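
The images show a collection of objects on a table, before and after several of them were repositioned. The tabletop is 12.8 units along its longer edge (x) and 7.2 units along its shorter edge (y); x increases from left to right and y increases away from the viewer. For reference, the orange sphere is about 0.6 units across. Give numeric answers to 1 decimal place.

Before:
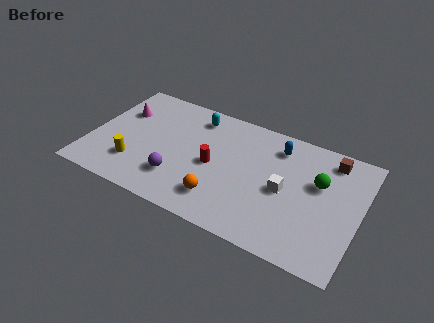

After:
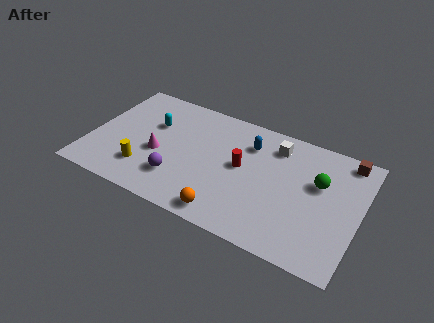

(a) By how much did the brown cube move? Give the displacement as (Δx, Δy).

(0.7, 0.3)

From the two frames, the brown cube sits at roughly (11.2, 6.1) before and (11.9, 6.4) after.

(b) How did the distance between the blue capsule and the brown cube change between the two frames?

+2.1

They were about 2.5 units apart before and 4.6 after — 2.1 units further apart.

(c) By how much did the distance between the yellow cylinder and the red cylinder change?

+1.0

Before: roughly 3.9 units apart; after: 4.9. That's 1.0 units further apart.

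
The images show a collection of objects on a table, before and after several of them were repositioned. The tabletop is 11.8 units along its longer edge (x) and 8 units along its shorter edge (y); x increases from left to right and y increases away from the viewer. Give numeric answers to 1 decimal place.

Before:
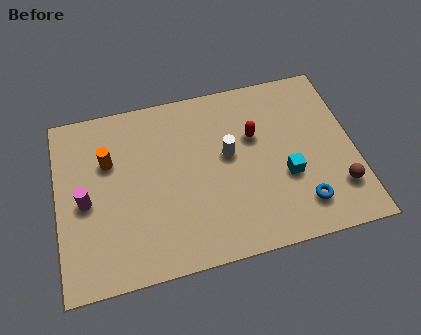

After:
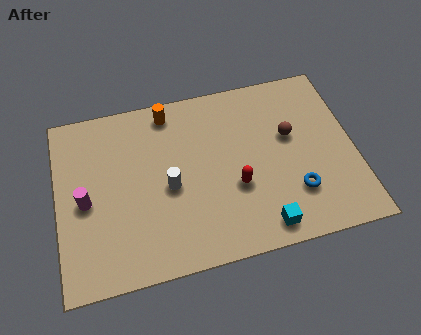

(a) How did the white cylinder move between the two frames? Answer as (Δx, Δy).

(-2.4, -0.9)

The white cylinder started near (6.8, 4.5) and ended near (4.4, 3.6).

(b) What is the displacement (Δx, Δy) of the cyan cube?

(-1.1, -2.0)

The cyan cube started near (9.0, 3.0) and ended near (7.9, 1.0).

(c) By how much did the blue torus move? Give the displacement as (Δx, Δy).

(-0.2, 0.6)

The blue torus started near (9.5, 1.6) and ended near (9.3, 2.2).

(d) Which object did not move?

the magenta cylinder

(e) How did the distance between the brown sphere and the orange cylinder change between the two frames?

-4.3

The distance was about 9.5 in the first image and 5.2 in the second, so they moved 4.3 units closer together.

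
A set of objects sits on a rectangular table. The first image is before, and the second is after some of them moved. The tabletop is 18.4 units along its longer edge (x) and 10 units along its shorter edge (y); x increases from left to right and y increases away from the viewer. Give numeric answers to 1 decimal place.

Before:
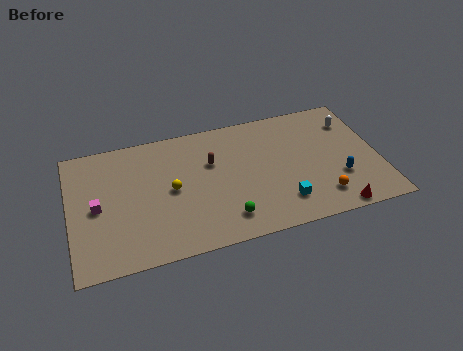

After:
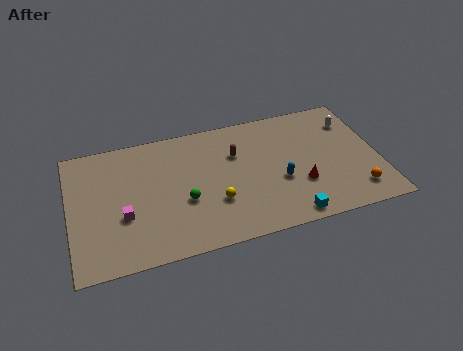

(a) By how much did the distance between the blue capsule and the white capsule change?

+1.4

They were about 4.6 units apart before and 6.0 after — 1.4 units further apart.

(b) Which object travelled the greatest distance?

the blue capsule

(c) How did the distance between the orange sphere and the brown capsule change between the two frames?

+0.7

They were about 7.7 units apart before and 8.4 after — 0.7 units further apart.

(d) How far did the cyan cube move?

1.2

From (12.4, 2.2) to (12.7, 1.0), the cyan cube covered √(0.3² + 1.2²) ≈ 1.2 units.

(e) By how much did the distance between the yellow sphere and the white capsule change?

-1.8

They were about 11.4 units apart before and 9.6 after — 1.8 units closer together.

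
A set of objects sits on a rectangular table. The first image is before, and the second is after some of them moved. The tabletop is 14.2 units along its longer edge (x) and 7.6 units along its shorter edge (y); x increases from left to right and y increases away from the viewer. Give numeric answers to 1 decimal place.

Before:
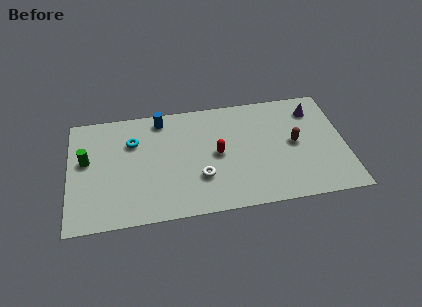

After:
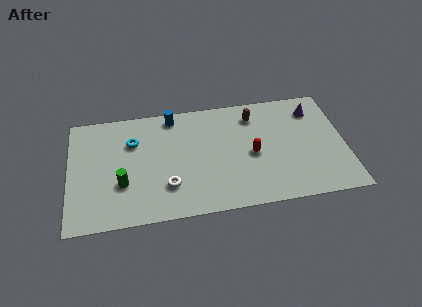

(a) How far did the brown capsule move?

3.0

The brown capsule moved from about (11.6, 3.9) to (9.6, 6.1), a distance of √(2.0² + 2.2²) ≈ 3.0.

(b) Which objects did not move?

the purple cone and the cyan torus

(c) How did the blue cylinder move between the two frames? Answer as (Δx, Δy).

(0.6, 0.1)

The blue cylinder was at about (4.8, 6.6) and moved to about (5.4, 6.7).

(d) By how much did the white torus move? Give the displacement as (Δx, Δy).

(-1.7, -0.3)

The white torus started near (6.7, 2.4) and ended near (5.0, 2.1).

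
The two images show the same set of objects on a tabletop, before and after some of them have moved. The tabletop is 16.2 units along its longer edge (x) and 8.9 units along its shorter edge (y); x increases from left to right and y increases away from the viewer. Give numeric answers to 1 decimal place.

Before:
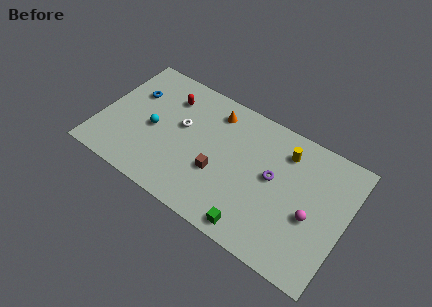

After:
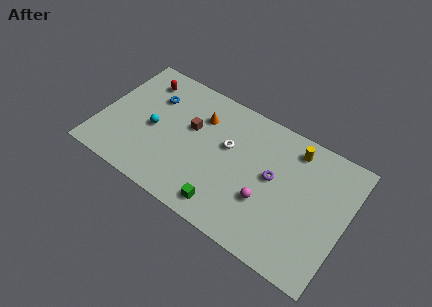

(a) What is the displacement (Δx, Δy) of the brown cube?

(-2.2, 2.1)

From the two frames, the brown cube sits at roughly (8.0, 3.3) before and (5.8, 5.4) after.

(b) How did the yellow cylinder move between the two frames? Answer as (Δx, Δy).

(0.5, 0.5)

The yellow cylinder was at about (11.9, 7.0) and moved to about (12.4, 7.5).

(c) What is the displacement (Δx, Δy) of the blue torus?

(1.3, 0.3)

The blue torus started near (1.8, 6.0) and ended near (3.1, 6.3).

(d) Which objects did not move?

the cyan sphere and the purple torus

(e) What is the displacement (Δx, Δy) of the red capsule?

(-1.9, 0.4)

From the two frames, the red capsule sits at roughly (4.1, 6.8) before and (2.2, 7.2) after.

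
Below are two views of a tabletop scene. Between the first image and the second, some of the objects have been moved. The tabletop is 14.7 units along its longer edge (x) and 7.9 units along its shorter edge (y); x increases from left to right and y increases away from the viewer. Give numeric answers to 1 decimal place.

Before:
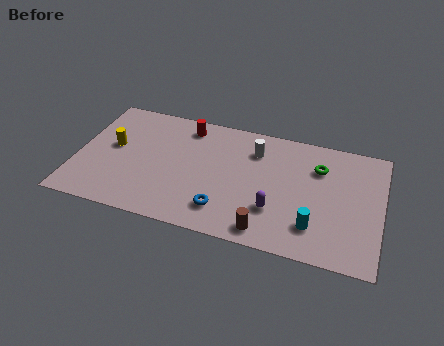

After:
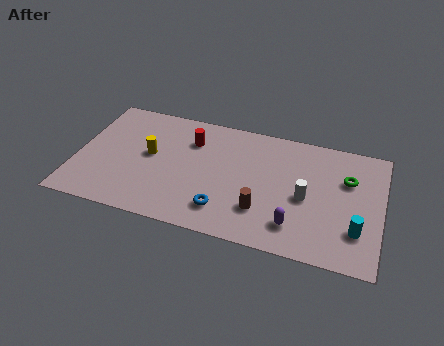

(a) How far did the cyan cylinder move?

2.0

The cyan cylinder moved from about (11.6, 1.9) to (13.6, 2.2), a distance of √(2.0² + 0.3²) ≈ 2.0.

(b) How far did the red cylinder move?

0.9

The red cylinder moved from about (5.1, 6.7) to (5.4, 5.8), a distance of √(0.3² + 0.9²) ≈ 0.9.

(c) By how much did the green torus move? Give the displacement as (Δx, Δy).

(1.4, -0.4)

The green torus started near (11.6, 5.7) and ended near (13.0, 5.3).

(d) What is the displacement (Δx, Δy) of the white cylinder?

(2.6, -2.4)

The white cylinder was at about (8.5, 6.0) and moved to about (11.1, 3.6).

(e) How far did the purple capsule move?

1.2

From (9.7, 2.4) to (10.7, 1.7), the purple capsule covered √(1.0² + 0.7²) ≈ 1.2 units.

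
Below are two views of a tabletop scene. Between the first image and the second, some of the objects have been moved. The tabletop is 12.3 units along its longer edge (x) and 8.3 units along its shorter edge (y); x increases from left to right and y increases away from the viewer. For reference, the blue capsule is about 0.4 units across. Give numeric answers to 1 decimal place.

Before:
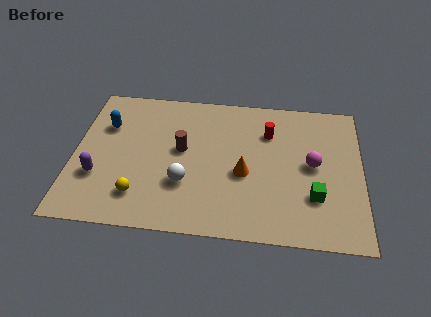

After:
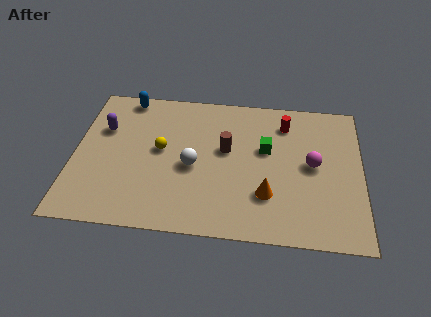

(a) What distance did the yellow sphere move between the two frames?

2.8

From (2.9, 1.8) to (3.7, 4.5), the yellow sphere covered √(0.8² + 2.7²) ≈ 2.8 units.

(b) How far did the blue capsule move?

2.0

From (1.3, 5.7) to (2.1, 7.5), the blue capsule covered √(0.8² + 1.8²) ≈ 2.0 units.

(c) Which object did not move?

the magenta sphere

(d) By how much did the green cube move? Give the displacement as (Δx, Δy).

(-2.1, 2.5)

From the two frames, the green cube sits at roughly (10.3, 2.5) before and (8.2, 5.0) after.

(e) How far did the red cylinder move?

0.9

The red cylinder moved from about (8.3, 6.0) to (9.0, 6.6), a distance of √(0.7² + 0.6²) ≈ 0.9.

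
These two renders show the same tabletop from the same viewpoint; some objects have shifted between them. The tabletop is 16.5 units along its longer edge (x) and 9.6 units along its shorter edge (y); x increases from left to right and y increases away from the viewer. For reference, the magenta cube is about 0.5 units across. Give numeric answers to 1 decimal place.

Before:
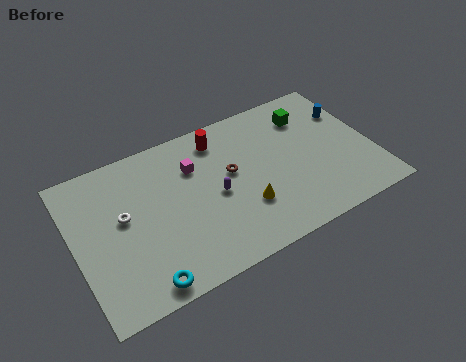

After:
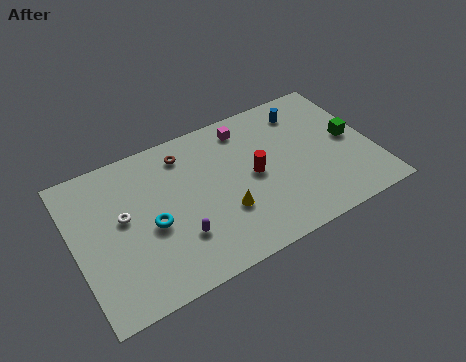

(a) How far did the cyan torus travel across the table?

3.3

The cyan torus was near (3.2, 1.0) before and (4.1, 4.2) after, so it travelled √(0.9² + 3.2²) ≈ 3.3 units.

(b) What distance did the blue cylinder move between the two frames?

2.6

The blue cylinder was near (15.6, 6.7) before and (13.2, 7.8) after, so it travelled √(2.4² + 1.1²) ≈ 2.6 units.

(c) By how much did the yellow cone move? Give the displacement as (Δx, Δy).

(-1.1, 0.2)

The yellow cone started near (9.1, 3.0) and ended near (8.0, 3.2).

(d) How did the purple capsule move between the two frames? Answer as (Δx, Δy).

(-2.3, -1.7)

The purple capsule started near (7.7, 4.5) and ended near (5.4, 2.8).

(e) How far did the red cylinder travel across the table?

3.5

The red cylinder moved from about (8.4, 8.0) to (9.9, 4.8), a distance of √(1.5² + 3.2²) ≈ 3.5.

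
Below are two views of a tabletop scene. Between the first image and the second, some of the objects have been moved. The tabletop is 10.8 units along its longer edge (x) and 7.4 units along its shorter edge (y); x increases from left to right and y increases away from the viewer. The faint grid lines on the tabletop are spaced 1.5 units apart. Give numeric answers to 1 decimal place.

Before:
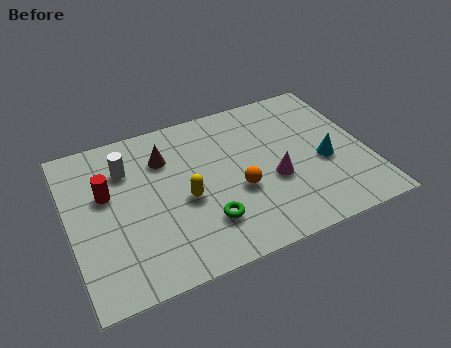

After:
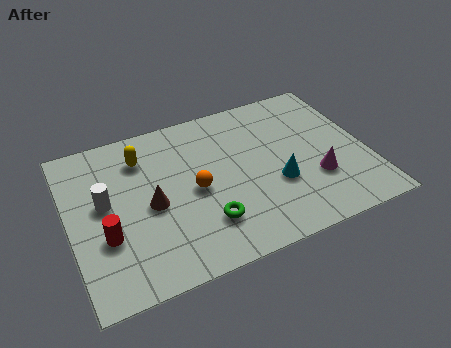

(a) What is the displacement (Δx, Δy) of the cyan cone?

(-1.8, -0.4)

The cyan cone started near (9.2, 3.1) and ended near (7.4, 2.7).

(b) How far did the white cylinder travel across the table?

1.6

The white cylinder was near (2.2, 5.4) before and (1.3, 4.1) after, so it travelled √(0.9² + 1.3²) ≈ 1.6 units.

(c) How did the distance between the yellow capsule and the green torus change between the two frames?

+2.8

They were about 1.4 units apart before and 4.2 after — 2.8 units further apart.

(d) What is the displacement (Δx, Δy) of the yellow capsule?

(-1.3, 2.5)

From the two frames, the yellow capsule sits at roughly (4.1, 3.2) before and (2.8, 5.7) after.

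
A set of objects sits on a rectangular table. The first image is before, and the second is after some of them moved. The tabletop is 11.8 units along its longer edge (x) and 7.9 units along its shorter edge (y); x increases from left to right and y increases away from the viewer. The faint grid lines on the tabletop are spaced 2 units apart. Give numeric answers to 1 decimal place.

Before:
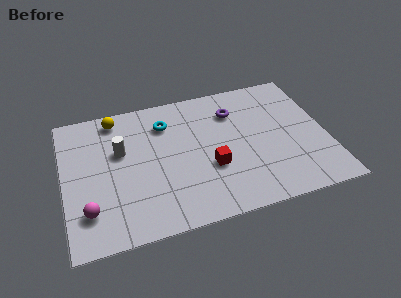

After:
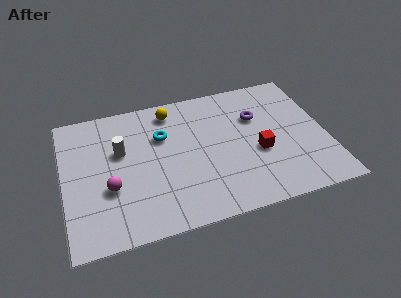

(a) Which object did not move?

the white cylinder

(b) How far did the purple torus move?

1.2

The purple torus moved from about (7.8, 5.9) to (8.8, 5.3), a distance of √(1.0² + 0.6²) ≈ 1.2.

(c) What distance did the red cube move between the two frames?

2.2

The red cube was near (6.5, 2.9) before and (8.7, 3.2) after, so it travelled √(2.2² + 0.3²) ≈ 2.2 units.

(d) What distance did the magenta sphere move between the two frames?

1.4

From (1.0, 1.9) to (2.0, 2.9), the magenta sphere covered √(1.0² + 1.0²) ≈ 1.4 units.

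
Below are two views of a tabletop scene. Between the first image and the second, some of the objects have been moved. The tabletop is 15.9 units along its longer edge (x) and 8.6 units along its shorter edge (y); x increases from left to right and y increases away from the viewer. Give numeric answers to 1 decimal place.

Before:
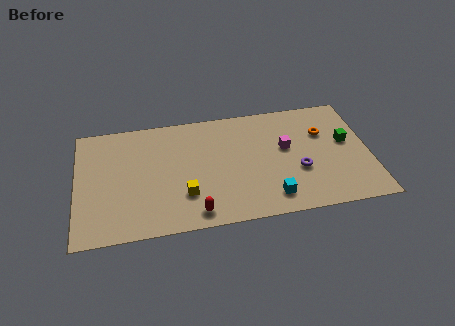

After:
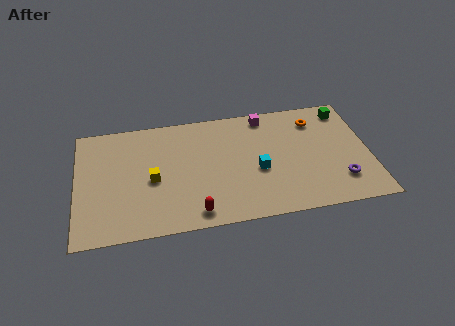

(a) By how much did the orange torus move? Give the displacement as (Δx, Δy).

(-0.4, 1.0)

The orange torus started near (13.5, 5.8) and ended near (13.1, 6.8).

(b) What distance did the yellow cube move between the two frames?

2.2

The yellow cube moved from about (5.8, 2.5) to (4.1, 3.9), a distance of √(1.7² + 1.4²) ≈ 2.2.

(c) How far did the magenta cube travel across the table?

2.8

From (11.4, 5.0) to (10.4, 7.6), the magenta cube covered √(1.0² + 2.6²) ≈ 2.8 units.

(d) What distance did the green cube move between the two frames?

2.4

From (14.7, 4.9) to (14.8, 7.3), the green cube covered √(0.1² + 2.4²) ≈ 2.4 units.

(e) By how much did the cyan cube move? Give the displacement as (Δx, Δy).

(-0.6, 2.1)

From the two frames, the cyan cube sits at roughly (10.4, 1.5) before and (9.8, 3.6) after.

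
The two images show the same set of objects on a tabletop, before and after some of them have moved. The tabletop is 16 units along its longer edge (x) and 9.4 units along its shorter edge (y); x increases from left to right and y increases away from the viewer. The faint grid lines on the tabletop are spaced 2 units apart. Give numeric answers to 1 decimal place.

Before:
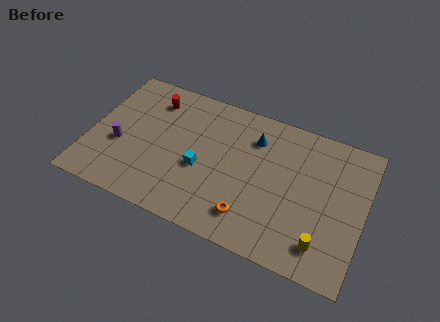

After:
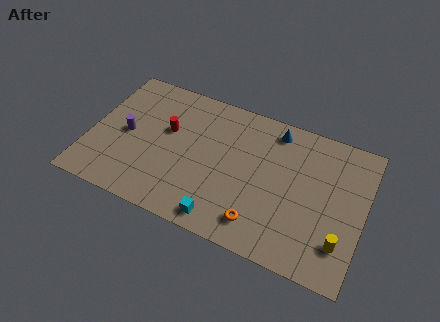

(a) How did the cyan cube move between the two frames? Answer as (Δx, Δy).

(1.6, -2.8)

The cyan cube was at about (6.6, 3.9) and moved to about (8.2, 1.1).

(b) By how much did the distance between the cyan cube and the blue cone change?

+3.1

Before: roughly 4.3 units apart; after: 7.4. That's 3.1 units further apart.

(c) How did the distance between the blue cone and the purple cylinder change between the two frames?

+0.8

The distance was about 8.3 in the first image and 9.1 in the second, so they moved 0.8 units further apart.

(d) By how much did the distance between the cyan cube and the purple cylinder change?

+2.2

The distance was about 4.8 in the first image and 7.0 in the second, so they moved 2.2 units further apart.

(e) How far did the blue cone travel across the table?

1.5

The blue cone moved from about (9.4, 7.1) to (10.5, 8.1), a distance of √(1.1² + 1.0²) ≈ 1.5.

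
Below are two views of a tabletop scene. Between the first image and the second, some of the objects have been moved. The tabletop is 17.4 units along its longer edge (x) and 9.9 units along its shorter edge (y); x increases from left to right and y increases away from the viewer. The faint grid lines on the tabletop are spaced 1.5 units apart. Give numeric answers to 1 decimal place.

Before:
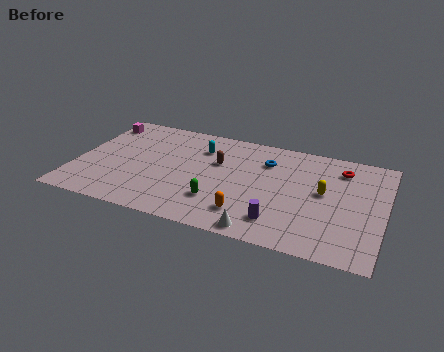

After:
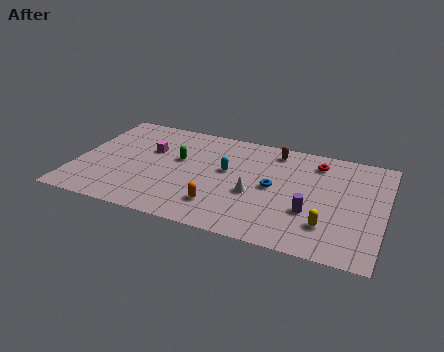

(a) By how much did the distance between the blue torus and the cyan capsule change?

-1.0

Before: roughly 3.8 units apart; after: 2.8. That's 1.0 units closer together.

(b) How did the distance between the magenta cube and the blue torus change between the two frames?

-2.5

The distance was about 9.8 in the first image and 7.3 in the second, so they moved 2.5 units closer together.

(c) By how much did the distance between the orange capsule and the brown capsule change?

+2.0

The distance was about 4.7 in the first image and 6.7 in the second, so they moved 2.0 units further apart.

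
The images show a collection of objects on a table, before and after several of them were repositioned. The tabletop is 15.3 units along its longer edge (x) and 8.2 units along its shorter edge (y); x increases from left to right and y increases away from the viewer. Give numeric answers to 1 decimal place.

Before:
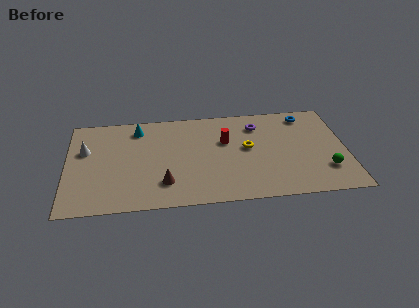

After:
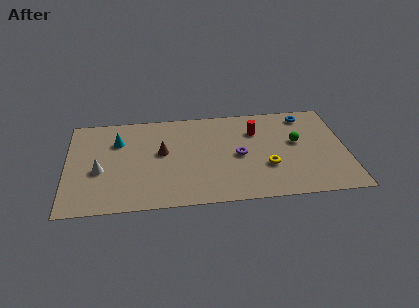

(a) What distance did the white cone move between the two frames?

2.0

The white cone was near (1.0, 5.2) before and (1.8, 3.4) after, so it travelled √(0.8² + 1.8²) ≈ 2.0 units.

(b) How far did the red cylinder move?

1.8

The red cylinder was near (8.7, 5.2) before and (10.4, 5.9) after, so it travelled √(1.7² + 0.7²) ≈ 1.8 units.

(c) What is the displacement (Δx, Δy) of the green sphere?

(-1.5, 2.5)

The green sphere started near (14.1, 2.2) and ended near (12.6, 4.7).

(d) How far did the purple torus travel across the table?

2.7

The purple torus moved from about (10.5, 6.4) to (9.4, 3.9), a distance of √(1.1² + 2.5²) ≈ 2.7.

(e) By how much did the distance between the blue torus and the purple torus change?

+2.1

Before: roughly 2.8 units apart; after: 4.9. That's 2.1 units further apart.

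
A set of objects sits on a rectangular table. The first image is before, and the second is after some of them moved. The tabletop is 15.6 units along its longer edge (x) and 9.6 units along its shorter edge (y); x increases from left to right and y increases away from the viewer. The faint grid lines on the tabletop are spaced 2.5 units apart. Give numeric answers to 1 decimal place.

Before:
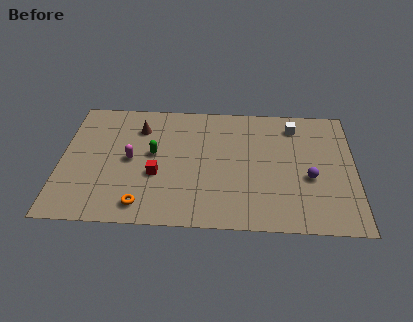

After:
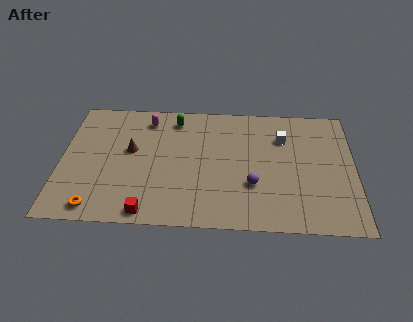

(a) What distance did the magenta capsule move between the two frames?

3.3

The magenta capsule moved from about (3.7, 4.8) to (4.5, 8.0), a distance of √(0.8² + 3.2²) ≈ 3.3.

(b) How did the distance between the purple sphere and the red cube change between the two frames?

-2.1

The distance was about 8.1 in the first image and 6.0 in the second, so they moved 2.1 units closer together.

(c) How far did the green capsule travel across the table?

3.0

From (4.9, 5.3) to (6.0, 8.1), the green capsule covered √(1.1² + 2.8²) ≈ 3.0 units.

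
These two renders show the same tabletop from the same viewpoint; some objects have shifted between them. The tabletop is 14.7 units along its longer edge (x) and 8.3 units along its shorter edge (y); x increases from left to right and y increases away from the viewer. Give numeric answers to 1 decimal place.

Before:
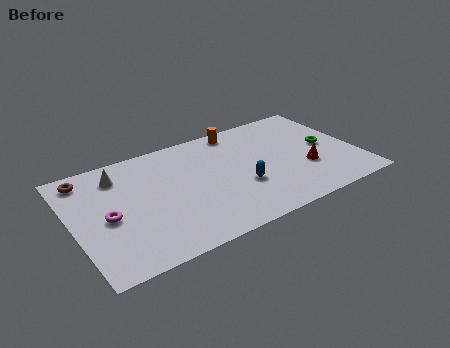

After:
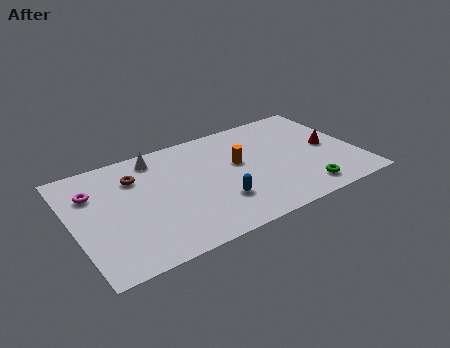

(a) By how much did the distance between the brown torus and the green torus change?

-3.1

They were about 12.5 units apart before and 9.4 after — 3.1 units closer together.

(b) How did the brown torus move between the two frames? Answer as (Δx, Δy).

(2.4, -1.0)

The brown torus started near (1.0, 7.1) and ended near (3.4, 6.1).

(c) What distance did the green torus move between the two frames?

3.4

The green torus moved from about (13.2, 4.2) to (11.5, 1.3), a distance of √(1.7² + 2.9²) ≈ 3.4.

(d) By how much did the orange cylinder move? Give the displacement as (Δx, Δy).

(-0.4, -2.6)

The orange cylinder was at about (9.0, 7.4) and moved to about (8.6, 4.8).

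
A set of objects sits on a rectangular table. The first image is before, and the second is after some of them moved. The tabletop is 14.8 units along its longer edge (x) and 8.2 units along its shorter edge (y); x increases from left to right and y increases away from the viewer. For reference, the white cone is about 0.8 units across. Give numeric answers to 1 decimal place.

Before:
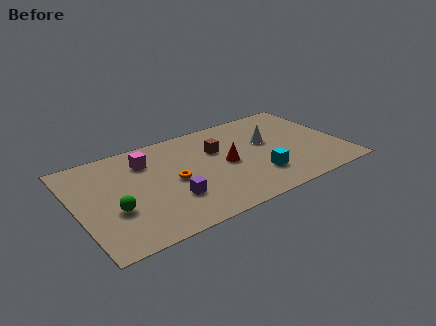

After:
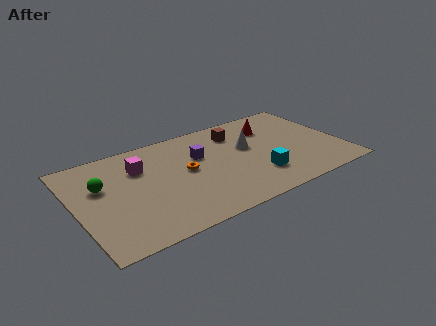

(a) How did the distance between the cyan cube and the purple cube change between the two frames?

-0.6

They were about 4.8 units apart before and 4.2 after — 0.6 units closer together.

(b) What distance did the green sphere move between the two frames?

2.2

The green sphere moved from about (1.9, 3.0) to (1.5, 5.2), a distance of √(0.4² + 2.2²) ≈ 2.2.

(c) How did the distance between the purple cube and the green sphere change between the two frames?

+2.4

They were about 3.1 units apart before and 5.5 after — 2.4 units further apart.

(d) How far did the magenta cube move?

0.6

From (4.1, 6.2) to (3.7, 5.8), the magenta cube covered √(0.4² + 0.4²) ≈ 0.6 units.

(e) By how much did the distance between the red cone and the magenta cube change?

+2.8

Before: roughly 4.7 units apart; after: 7.5. That's 2.8 units further apart.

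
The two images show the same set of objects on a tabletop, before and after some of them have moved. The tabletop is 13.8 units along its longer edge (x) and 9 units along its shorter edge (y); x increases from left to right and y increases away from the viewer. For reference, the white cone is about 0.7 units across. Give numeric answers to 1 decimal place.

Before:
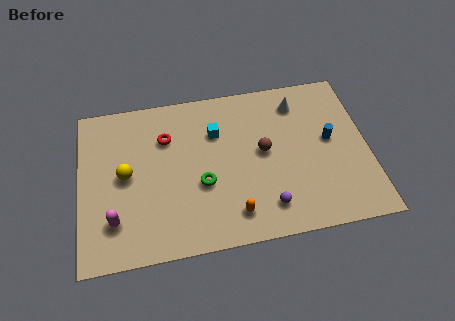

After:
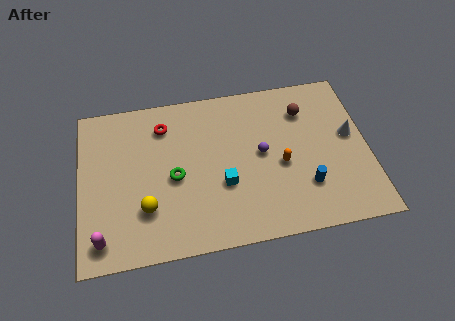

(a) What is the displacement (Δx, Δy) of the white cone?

(2.4, -2.3)

The white cone started near (10.6, 7.3) and ended near (13.0, 5.0).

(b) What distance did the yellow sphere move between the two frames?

2.2

From (2.2, 4.6) to (3.1, 2.6), the yellow sphere covered √(0.9² + 2.0²) ≈ 2.2 units.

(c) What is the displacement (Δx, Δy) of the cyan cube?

(0.2, -3.0)

The cyan cube was at about (6.6, 6.3) and moved to about (6.8, 3.3).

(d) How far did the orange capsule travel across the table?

3.3

The orange capsule was near (7.2, 1.6) before and (9.6, 3.9) after, so it travelled √(2.4² + 2.3²) ≈ 3.3 units.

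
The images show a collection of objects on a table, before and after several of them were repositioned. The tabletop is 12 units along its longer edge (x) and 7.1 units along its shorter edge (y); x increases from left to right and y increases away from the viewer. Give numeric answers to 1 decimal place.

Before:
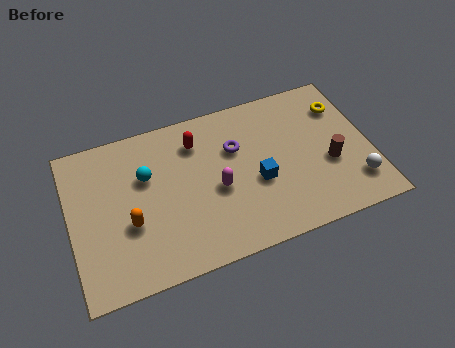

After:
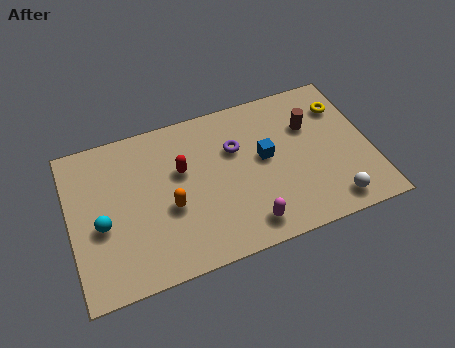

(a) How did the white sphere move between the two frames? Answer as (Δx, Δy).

(-1.0, -0.6)

The white sphere was at about (11.2, 1.6) and moved to about (10.2, 1.0).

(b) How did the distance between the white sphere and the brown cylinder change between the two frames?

+2.3

They were about 1.5 units apart before and 3.8 after — 2.3 units further apart.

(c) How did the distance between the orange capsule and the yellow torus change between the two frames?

-1.6

They were about 9.2 units apart before and 7.6 after — 1.6 units closer together.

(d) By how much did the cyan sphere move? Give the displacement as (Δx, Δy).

(-1.9, -1.6)

The cyan sphere was at about (3.1, 4.6) and moved to about (1.2, 3.0).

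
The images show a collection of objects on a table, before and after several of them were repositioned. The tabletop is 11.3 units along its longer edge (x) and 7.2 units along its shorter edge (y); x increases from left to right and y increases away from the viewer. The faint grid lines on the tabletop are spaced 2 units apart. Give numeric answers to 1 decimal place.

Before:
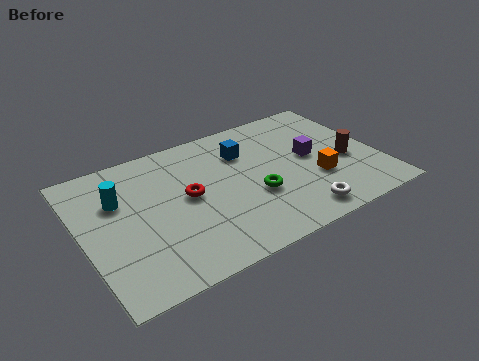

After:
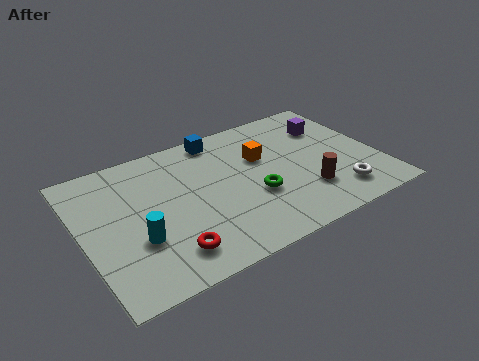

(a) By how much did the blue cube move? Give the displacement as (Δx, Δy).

(-0.8, 1.2)

The blue cube was at about (6.4, 5.2) and moved to about (5.6, 6.4).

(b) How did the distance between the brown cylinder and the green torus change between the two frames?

-1.7

They were about 3.7 units apart before and 2.0 after — 1.7 units closer together.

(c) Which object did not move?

the green torus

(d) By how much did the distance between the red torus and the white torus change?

+1.8

Before: roughly 4.7 units apart; after: 6.5. That's 1.8 units further apart.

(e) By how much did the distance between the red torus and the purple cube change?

+3.1

The distance was about 4.8 in the first image and 7.9 in the second, so they moved 3.1 units further apart.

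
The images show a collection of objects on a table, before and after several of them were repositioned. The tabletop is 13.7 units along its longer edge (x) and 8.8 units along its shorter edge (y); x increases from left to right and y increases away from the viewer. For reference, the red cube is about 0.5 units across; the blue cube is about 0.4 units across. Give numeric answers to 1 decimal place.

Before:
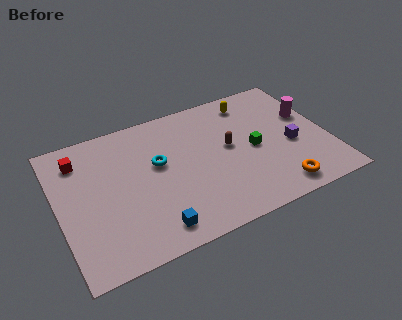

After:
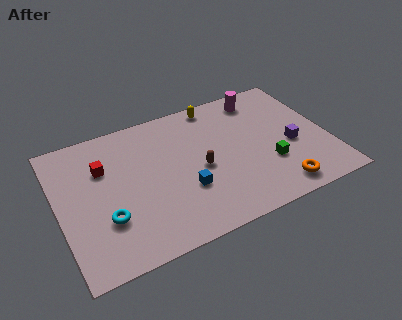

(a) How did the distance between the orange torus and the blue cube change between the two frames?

-1.5

Before: roughly 6.3 units apart; after: 4.8. That's 1.5 units closer together.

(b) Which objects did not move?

the orange torus and the purple cube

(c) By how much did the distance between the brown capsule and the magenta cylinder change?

+0.8

Before: roughly 4.2 units apart; after: 5.0. That's 0.8 units further apart.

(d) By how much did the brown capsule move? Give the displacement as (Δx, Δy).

(-1.6, -0.8)

The brown capsule was at about (8.7, 4.8) and moved to about (7.1, 4.0).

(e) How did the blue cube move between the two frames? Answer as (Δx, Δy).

(1.8, 1.7)

The blue cube started near (4.4, 1.3) and ended near (6.2, 3.0).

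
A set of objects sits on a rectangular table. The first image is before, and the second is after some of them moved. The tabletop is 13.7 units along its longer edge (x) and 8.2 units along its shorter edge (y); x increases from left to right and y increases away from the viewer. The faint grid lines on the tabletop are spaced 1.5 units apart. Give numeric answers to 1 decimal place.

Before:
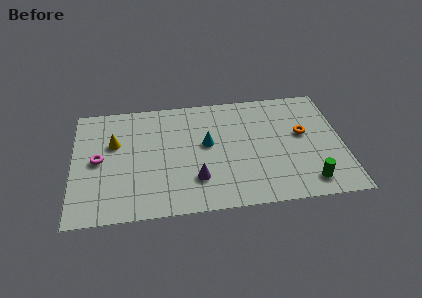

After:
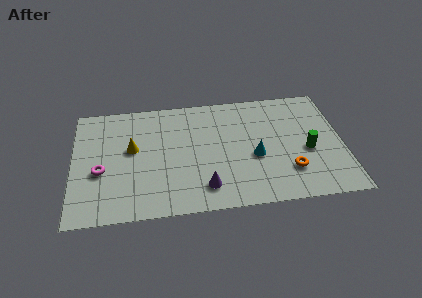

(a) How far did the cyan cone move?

2.7

From (6.8, 4.6) to (9.2, 3.4), the cyan cone covered √(2.4² + 1.2²) ≈ 2.7 units.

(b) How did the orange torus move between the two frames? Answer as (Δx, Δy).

(-0.8, -2.5)

The orange torus was at about (11.7, 4.7) and moved to about (10.9, 2.2).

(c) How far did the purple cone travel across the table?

0.7

From (6.2, 2.2) to (6.6, 1.6), the purple cone covered √(0.4² + 0.6²) ≈ 0.7 units.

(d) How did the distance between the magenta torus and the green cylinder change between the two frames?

-0.4

Before: roughly 10.9 units apart; after: 10.5. That's 0.4 units closer together.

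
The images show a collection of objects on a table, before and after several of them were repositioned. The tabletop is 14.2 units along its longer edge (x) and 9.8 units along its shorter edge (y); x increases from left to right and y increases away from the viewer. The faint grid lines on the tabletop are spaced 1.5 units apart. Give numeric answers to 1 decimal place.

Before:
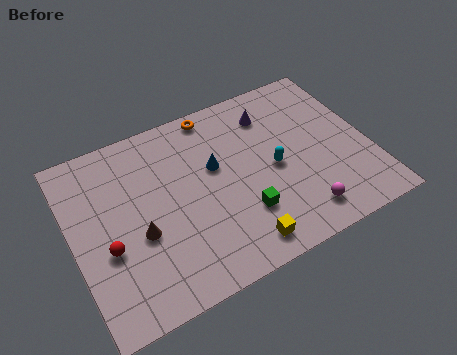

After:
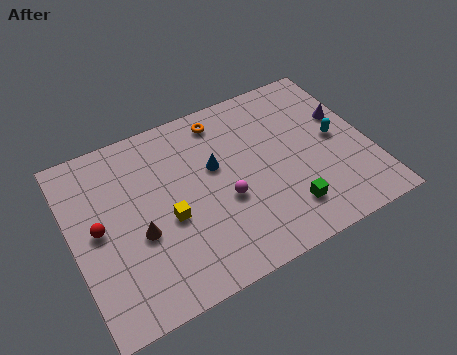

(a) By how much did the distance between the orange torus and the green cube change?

+0.6

They were about 6.1 units apart before and 6.7 after — 0.6 units further apart.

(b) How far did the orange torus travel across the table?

0.6

From (7.3, 8.9) to (7.6, 8.4), the orange torus covered √(0.3² + 0.5²) ≈ 0.6 units.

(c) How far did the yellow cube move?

4.1

The yellow cube moved from about (7.4, 1.3) to (4.4, 4.1), a distance of √(3.0² + 2.8²) ≈ 4.1.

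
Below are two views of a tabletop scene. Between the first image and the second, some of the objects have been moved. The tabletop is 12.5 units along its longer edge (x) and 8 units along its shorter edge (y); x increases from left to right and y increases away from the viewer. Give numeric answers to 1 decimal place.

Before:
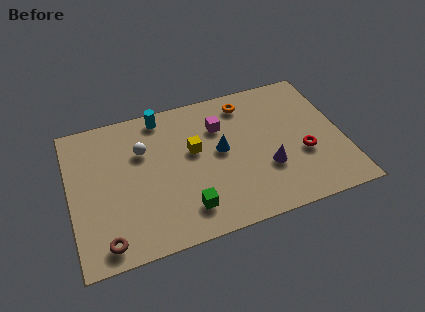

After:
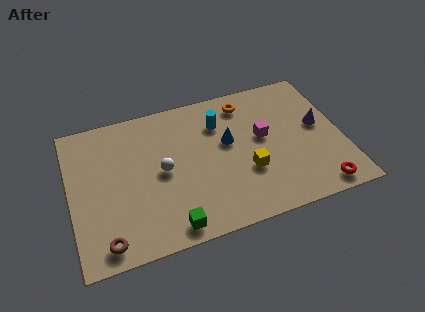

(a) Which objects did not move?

the orange torus and the brown torus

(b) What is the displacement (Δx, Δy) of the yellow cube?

(2.3, -1.9)

The yellow cube was at about (5.7, 4.7) and moved to about (8.0, 2.8).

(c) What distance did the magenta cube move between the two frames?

2.2

The magenta cube was near (7.0, 5.7) before and (8.9, 4.5) after, so it travelled √(1.9² + 1.2²) ≈ 2.2 units.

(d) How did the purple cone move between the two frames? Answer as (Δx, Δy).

(2.6, 1.7)

The purple cone started near (8.9, 2.7) and ended near (11.5, 4.4).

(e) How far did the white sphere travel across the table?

1.6

The white sphere moved from about (3.4, 5.4) to (4.2, 4.0), a distance of √(0.8² + 1.4²) ≈ 1.6.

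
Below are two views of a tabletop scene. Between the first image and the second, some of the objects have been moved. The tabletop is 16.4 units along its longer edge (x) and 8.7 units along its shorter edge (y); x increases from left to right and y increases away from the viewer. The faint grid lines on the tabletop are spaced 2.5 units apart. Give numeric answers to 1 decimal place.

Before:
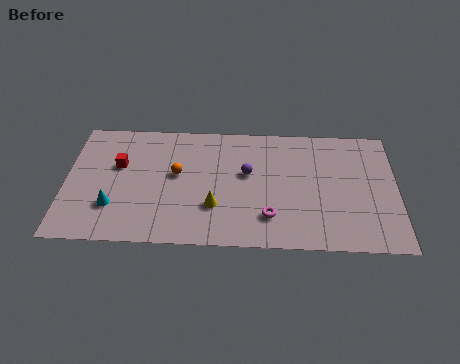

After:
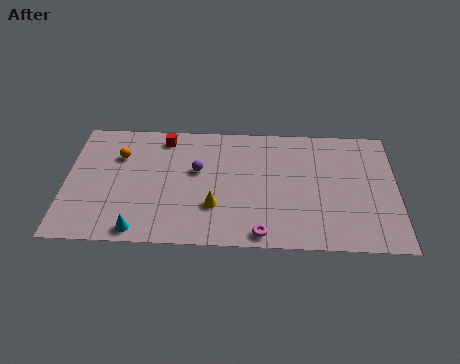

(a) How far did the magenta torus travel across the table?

1.3

The magenta torus moved from about (10.1, 2.1) to (9.7, 0.9), a distance of √(0.4² + 1.2²) ≈ 1.3.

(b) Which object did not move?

the yellow cone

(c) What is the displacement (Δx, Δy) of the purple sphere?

(-2.5, 0.1)

The purple sphere was at about (9.0, 5.1) and moved to about (6.5, 5.2).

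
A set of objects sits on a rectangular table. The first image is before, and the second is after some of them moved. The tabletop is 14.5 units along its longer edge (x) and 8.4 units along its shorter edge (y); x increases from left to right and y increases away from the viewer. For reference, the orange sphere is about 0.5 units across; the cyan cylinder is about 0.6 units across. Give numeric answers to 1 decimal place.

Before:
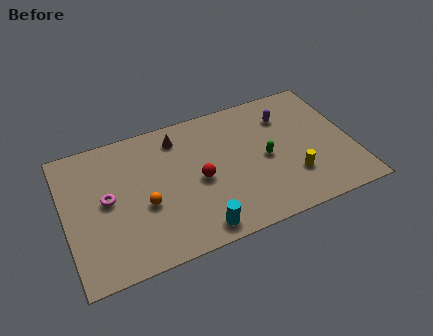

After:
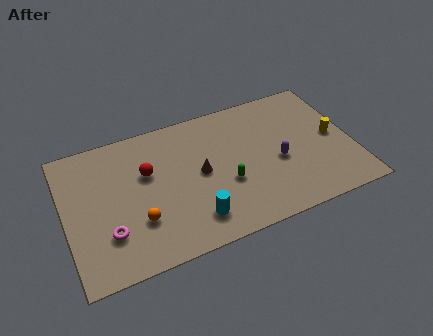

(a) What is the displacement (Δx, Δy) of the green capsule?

(-2.1, -0.8)

The green capsule started near (10.1, 4.0) and ended near (8.0, 3.2).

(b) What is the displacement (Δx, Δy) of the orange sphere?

(-0.4, -0.8)

The orange sphere was at about (3.9, 3.4) and moved to about (3.5, 2.6).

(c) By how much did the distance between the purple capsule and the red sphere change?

+1.4

The distance was about 5.3 in the first image and 6.7 in the second, so they moved 1.4 units further apart.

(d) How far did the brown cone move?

2.8

The brown cone was near (5.9, 6.9) before and (6.8, 4.3) after, so it travelled √(0.9² + 2.6²) ≈ 2.8 units.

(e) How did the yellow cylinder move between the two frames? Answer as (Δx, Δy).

(2.3, 1.8)

The yellow cylinder was at about (11.3, 2.4) and moved to about (13.6, 4.2).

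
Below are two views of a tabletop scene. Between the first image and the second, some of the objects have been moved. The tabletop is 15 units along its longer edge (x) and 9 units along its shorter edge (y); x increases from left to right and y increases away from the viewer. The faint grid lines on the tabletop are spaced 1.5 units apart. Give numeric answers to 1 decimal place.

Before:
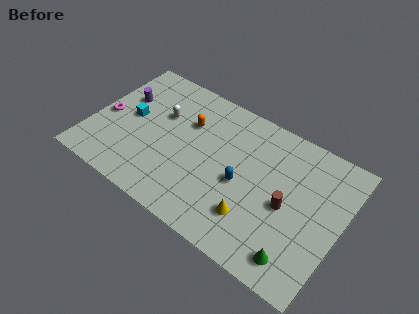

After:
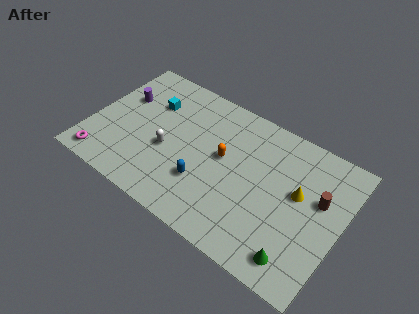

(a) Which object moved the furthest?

the yellow cone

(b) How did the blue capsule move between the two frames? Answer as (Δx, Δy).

(-2.1, -1.2)

The blue capsule was at about (9.2, 4.0) and moved to about (7.1, 2.8).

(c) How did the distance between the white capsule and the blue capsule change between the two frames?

-3.0

Before: roughly 5.6 units apart; after: 2.6. That's 3.0 units closer together.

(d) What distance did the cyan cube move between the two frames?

1.9

The cyan cube was near (2.2, 4.7) before and (3.2, 6.3) after, so it travelled √(1.0² + 1.6²) ≈ 1.9 units.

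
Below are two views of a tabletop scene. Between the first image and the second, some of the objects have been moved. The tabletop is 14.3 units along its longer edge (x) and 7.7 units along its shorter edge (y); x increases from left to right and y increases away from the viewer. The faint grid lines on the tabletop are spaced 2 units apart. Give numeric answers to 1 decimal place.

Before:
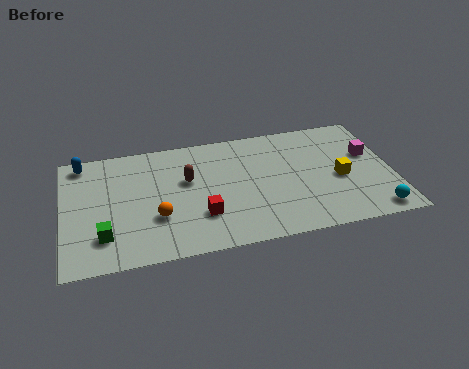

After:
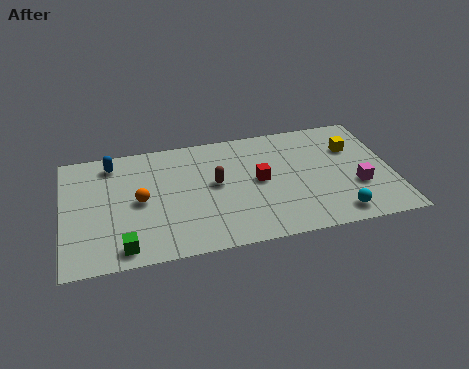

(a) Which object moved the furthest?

the red cube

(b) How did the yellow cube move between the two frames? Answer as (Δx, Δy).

(0.7, 1.9)

The yellow cube was at about (12.0, 3.4) and moved to about (12.7, 5.3).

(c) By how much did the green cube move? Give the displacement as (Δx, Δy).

(0.8, -0.9)

The green cube was at about (1.7, 1.9) and moved to about (2.5, 1.0).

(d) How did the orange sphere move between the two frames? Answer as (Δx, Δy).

(-0.7, 1.2)

From the two frames, the orange sphere sits at roughly (4.0, 2.6) before and (3.3, 3.8) after.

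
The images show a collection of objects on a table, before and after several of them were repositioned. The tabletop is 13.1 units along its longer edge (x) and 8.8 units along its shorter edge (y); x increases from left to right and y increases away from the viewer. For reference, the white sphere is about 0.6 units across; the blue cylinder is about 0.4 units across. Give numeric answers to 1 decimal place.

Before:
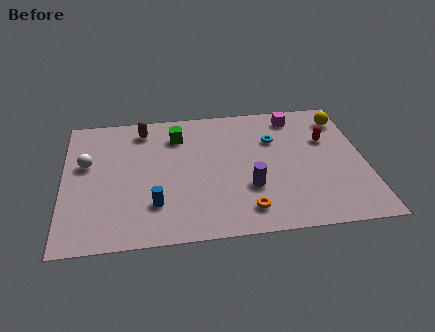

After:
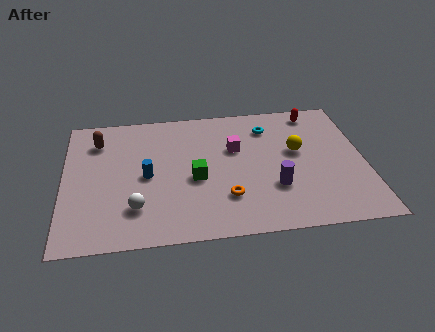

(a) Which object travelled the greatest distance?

the white sphere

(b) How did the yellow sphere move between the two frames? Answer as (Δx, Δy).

(-2.1, -2.0)

The yellow sphere was at about (12.3, 7.1) and moved to about (10.2, 5.1).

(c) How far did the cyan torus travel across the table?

0.9

The cyan torus was near (9.2, 6.0) before and (9.0, 6.9) after, so it travelled √(0.2² + 0.9²) ≈ 0.9 units.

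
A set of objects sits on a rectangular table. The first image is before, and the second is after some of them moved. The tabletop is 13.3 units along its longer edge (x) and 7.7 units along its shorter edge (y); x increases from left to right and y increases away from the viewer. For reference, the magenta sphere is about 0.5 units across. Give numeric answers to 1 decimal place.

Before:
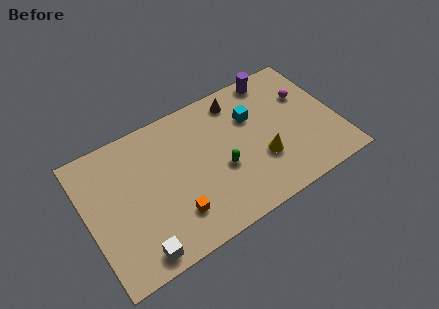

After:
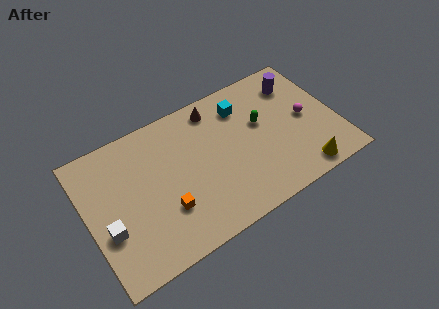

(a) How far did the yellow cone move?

2.5

The yellow cone moved from about (9.1, 2.6) to (11.0, 0.9), a distance of √(1.9² + 1.7²) ≈ 2.5.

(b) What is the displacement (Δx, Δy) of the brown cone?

(-1.2, 0.1)

From the two frames, the brown cone sits at roughly (8.4, 6.5) before and (7.2, 6.6) after.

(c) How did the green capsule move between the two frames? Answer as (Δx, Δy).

(2.4, 1.5)

The green capsule started near (7.0, 3.1) and ended near (9.4, 4.6).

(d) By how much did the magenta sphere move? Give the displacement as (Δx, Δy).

(-0.2, -1.3)

From the two frames, the magenta sphere sits at roughly (11.9, 5.1) before and (11.7, 3.8) after.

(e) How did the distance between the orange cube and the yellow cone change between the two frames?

+2.4

Before: roughly 4.9 units apart; after: 7.3. That's 2.4 units further apart.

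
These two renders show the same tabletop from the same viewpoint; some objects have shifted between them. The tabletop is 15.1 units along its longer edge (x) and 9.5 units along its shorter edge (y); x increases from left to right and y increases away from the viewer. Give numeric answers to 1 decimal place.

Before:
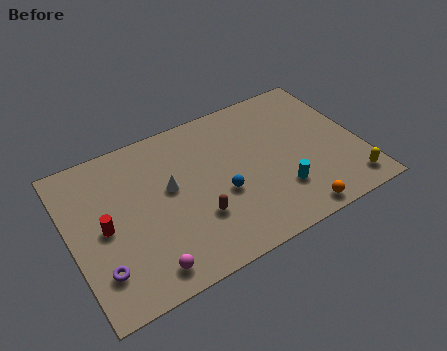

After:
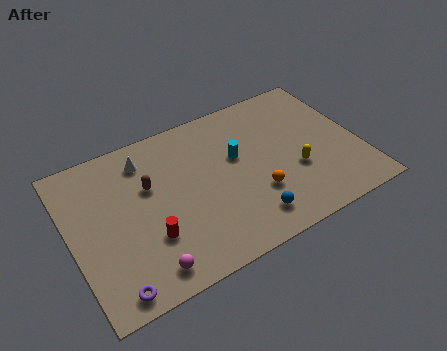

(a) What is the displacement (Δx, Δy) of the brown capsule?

(-2.1, 3.0)

The brown capsule was at about (6.3, 3.0) and moved to about (4.2, 6.0).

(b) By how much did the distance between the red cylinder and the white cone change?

+1.1

The distance was about 3.6 in the first image and 4.7 in the second, so they moved 1.1 units further apart.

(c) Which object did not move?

the magenta sphere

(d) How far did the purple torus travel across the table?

1.4

From (1.2, 2.3) to (1.6, 1.0), the purple torus covered √(0.4² + 1.3²) ≈ 1.4 units.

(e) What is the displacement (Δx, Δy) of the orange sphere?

(-1.7, 2.1)

The orange sphere started near (11.1, 0.9) and ended near (9.4, 3.0).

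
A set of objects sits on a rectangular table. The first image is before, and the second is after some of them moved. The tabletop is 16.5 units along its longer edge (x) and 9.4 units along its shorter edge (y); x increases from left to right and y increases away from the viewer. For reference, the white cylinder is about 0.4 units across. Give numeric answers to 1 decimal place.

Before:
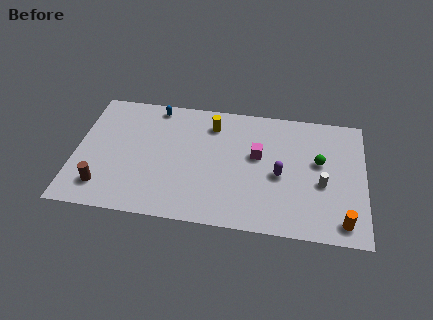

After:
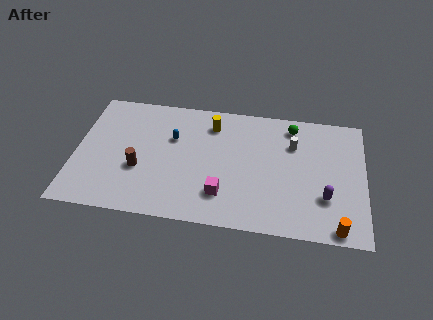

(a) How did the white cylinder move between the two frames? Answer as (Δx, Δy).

(-1.7, 2.7)

From the two frames, the white cylinder sits at roughly (14.1, 3.9) before and (12.4, 6.6) after.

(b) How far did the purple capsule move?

2.9

The purple capsule was near (11.7, 4.2) before and (14.3, 2.9) after, so it travelled √(2.6² + 1.3²) ≈ 2.9 units.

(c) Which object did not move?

the yellow cylinder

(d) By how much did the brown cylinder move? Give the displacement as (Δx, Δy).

(2.0, 1.6)

From the two frames, the brown cylinder sits at roughly (1.7, 1.9) before and (3.7, 3.5) after.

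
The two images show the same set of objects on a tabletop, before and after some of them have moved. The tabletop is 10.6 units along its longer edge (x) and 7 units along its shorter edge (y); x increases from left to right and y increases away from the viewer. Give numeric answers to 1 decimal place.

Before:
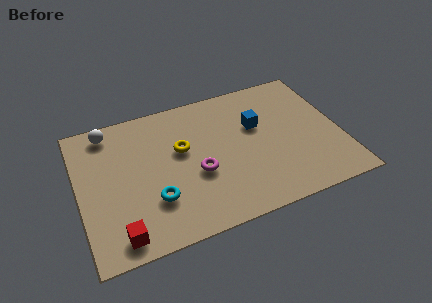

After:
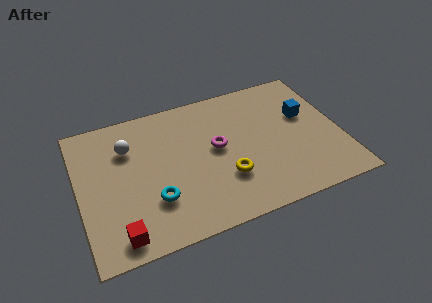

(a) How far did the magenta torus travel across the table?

1.3

From (4.7, 2.8) to (5.6, 3.8), the magenta torus covered √(0.9² + 1.0²) ≈ 1.3 units.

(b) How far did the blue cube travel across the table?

2.0

The blue cube moved from about (7.3, 4.4) to (9.3, 4.3), a distance of √(2.0² + 0.1²) ≈ 2.0.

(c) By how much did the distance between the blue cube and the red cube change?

+1.7

Before: roughly 6.9 units apart; after: 8.6. That's 1.7 units further apart.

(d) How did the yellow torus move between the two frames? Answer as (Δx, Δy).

(1.6, -2.0)

The yellow torus started near (4.2, 4.2) and ended near (5.8, 2.2).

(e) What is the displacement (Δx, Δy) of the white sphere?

(0.7, -1.1)

The white sphere was at about (1.4, 6.1) and moved to about (2.1, 5.0).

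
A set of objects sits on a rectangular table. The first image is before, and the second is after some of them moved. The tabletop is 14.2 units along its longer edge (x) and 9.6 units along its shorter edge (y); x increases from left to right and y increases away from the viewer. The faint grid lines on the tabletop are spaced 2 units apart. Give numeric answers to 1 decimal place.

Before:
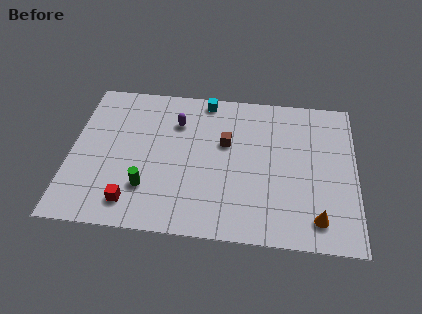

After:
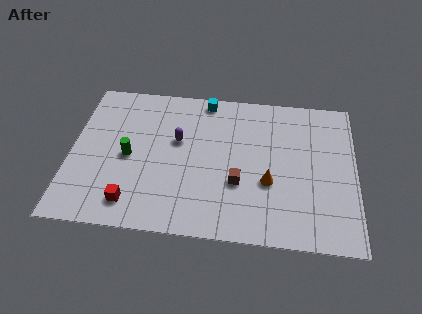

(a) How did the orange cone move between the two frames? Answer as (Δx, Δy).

(-2.4, 2.0)

The orange cone was at about (12.3, 1.6) and moved to about (9.9, 3.6).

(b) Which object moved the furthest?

the orange cone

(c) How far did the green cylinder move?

2.1

From (3.9, 2.6) to (2.9, 4.5), the green cylinder covered √(1.0² + 1.9²) ≈ 2.1 units.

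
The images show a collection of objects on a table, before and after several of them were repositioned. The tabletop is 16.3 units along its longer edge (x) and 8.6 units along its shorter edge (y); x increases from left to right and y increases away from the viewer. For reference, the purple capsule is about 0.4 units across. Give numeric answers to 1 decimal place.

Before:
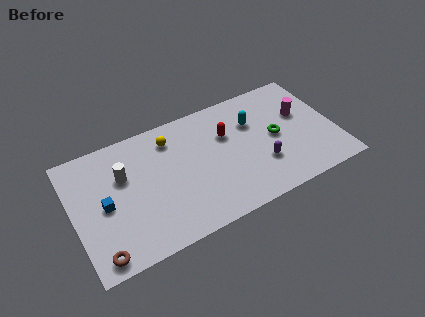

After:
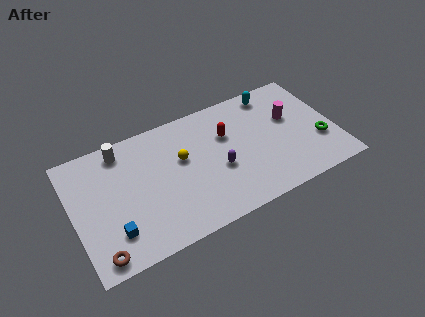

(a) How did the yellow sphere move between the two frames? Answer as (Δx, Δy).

(0.5, -1.7)

From the two frames, the yellow sphere sits at roughly (6.3, 6.9) before and (6.8, 5.2) after.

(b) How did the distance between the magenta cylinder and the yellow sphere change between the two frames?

-1.4

They were about 8.3 units apart before and 6.9 after — 1.4 units closer together.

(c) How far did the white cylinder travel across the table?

1.8

The white cylinder was near (3.2, 5.6) before and (3.3, 7.4) after, so it travelled √(0.1² + 1.8²) ≈ 1.8 units.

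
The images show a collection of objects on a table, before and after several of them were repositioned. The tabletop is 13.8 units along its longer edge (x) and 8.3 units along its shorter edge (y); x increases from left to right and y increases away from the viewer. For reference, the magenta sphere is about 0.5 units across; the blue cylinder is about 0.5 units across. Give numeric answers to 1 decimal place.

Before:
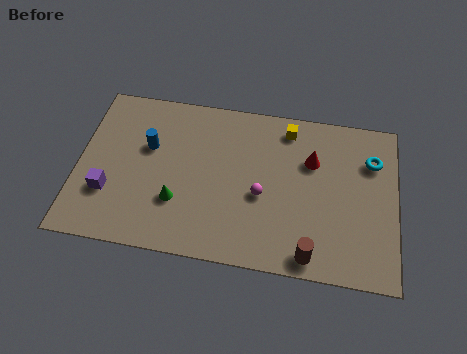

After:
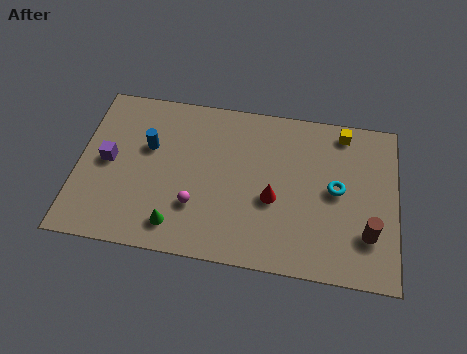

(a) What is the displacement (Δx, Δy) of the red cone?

(-1.6, -2.2)

The red cone was at about (10.1, 5.6) and moved to about (8.5, 3.4).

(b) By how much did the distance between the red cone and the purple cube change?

-2.0

They were about 9.2 units apart before and 7.2 after — 2.0 units closer together.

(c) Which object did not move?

the blue cylinder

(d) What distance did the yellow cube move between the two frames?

2.4

From (9.0, 7.1) to (11.4, 7.3), the yellow cube covered √(2.4² + 0.2²) ≈ 2.4 units.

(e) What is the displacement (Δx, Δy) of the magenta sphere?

(-2.8, -1.0)

The magenta sphere started near (8.0, 3.5) and ended near (5.2, 2.5).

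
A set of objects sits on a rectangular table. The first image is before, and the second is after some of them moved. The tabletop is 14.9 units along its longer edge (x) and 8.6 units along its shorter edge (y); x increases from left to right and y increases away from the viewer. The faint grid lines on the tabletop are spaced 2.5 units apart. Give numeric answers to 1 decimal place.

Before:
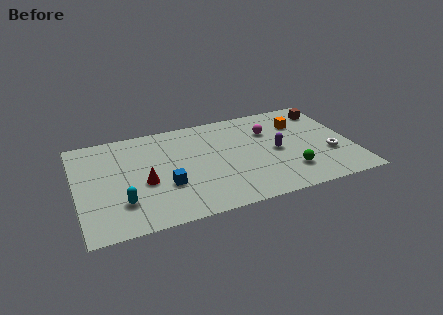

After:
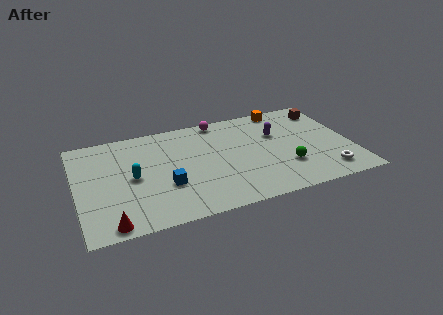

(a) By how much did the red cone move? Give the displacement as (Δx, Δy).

(-2.0, -2.8)

The red cone was at about (3.6, 3.6) and moved to about (1.6, 0.8).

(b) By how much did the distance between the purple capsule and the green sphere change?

+0.9

The distance was about 2.1 in the first image and 3.0 in the second, so they moved 0.9 units further apart.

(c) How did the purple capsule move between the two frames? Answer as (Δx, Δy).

(0.2, 1.5)

The purple capsule was at about (10.8, 4.1) and moved to about (11.0, 5.6).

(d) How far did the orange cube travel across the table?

1.7

The orange cube was near (12.3, 6.2) before and (11.6, 7.8) after, so it travelled √(0.7² + 1.6²) ≈ 1.7 units.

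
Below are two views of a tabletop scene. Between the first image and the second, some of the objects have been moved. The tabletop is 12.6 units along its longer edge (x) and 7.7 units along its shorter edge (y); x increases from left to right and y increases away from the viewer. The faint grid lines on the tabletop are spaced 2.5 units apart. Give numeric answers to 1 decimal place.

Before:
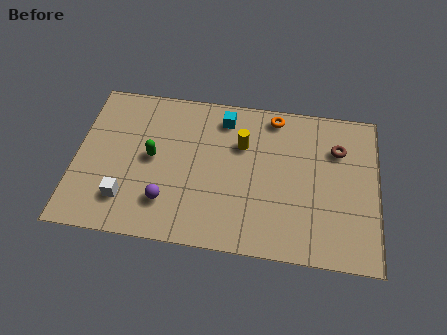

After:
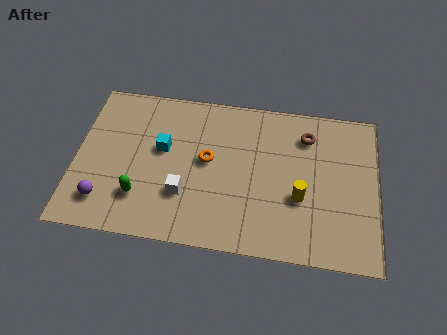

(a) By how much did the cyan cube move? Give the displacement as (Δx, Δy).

(-2.5, -1.9)

The cyan cube was at about (6.1, 6.4) and moved to about (3.6, 4.5).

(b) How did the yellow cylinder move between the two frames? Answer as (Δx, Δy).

(2.5, -2.3)

From the two frames, the yellow cylinder sits at roughly (6.9, 5.2) before and (9.4, 2.9) after.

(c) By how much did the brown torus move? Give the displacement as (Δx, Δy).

(-1.3, 0.5)

The brown torus was at about (10.9, 5.5) and moved to about (9.6, 6.0).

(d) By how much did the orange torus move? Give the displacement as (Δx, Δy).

(-2.7, -2.6)

From the two frames, the orange torus sits at roughly (8.2, 6.8) before and (5.5, 4.2) after.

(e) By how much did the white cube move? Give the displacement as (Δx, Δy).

(2.4, 0.6)

The white cube started near (2.2, 1.8) and ended near (4.6, 2.4).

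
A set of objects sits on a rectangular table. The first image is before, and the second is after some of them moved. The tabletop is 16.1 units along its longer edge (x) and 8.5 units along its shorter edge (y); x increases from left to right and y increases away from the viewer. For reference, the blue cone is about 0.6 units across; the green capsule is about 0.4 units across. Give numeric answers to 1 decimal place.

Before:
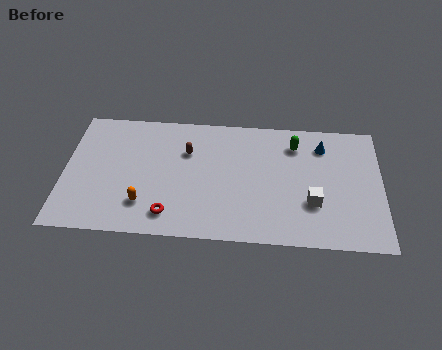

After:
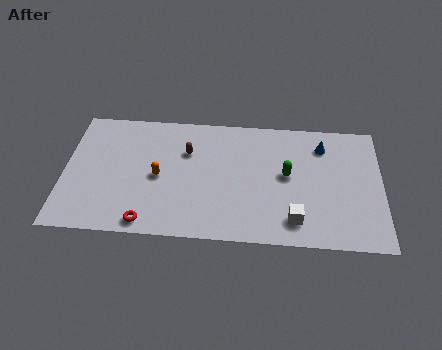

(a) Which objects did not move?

the brown capsule and the blue cone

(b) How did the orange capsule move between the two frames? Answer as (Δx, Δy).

(0.7, 1.9)

The orange capsule started near (4.1, 2.1) and ended near (4.8, 4.0).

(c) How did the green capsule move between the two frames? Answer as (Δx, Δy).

(-0.4, -2.1)

The green capsule was at about (11.7, 6.7) and moved to about (11.3, 4.6).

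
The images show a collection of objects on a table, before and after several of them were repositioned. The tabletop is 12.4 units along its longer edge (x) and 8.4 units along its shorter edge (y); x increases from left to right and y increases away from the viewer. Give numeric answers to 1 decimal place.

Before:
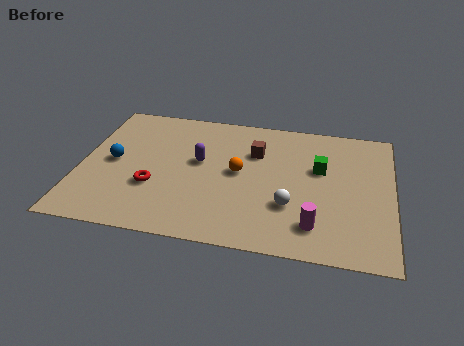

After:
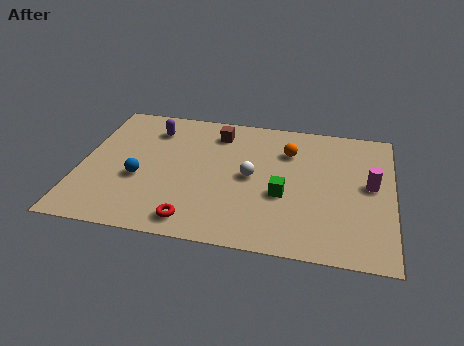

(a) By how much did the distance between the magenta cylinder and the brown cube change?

+1.8

They were about 4.8 units apart before and 6.6 after — 1.8 units further apart.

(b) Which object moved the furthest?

the magenta cylinder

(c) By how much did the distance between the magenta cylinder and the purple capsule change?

+3.4

The distance was about 5.6 in the first image and 9.0 in the second, so they moved 3.4 units further apart.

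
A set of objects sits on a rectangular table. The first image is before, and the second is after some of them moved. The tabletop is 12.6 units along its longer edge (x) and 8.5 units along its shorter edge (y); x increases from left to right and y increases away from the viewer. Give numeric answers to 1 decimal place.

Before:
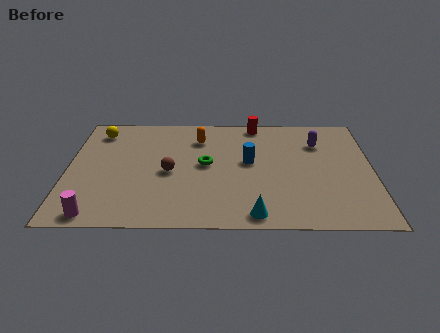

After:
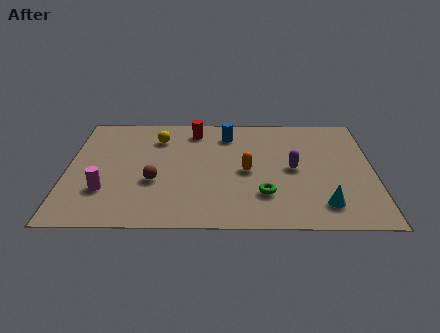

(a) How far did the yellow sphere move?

2.5

The yellow sphere moved from about (1.2, 7.0) to (3.7, 6.5), a distance of √(2.5² + 0.5²) ≈ 2.5.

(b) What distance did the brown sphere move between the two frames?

0.9

From (4.2, 3.9) to (3.6, 3.2), the brown sphere covered √(0.6² + 0.7²) ≈ 0.9 units.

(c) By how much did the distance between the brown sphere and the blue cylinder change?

+1.3

They were about 3.4 units apart before and 4.7 after — 1.3 units further apart.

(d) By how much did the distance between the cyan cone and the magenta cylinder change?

+2.5

Before: roughly 6.4 units apart; after: 8.9. That's 2.5 units further apart.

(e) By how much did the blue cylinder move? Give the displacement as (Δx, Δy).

(-0.9, 2.1)

The blue cylinder started near (7.5, 4.7) and ended near (6.6, 6.8).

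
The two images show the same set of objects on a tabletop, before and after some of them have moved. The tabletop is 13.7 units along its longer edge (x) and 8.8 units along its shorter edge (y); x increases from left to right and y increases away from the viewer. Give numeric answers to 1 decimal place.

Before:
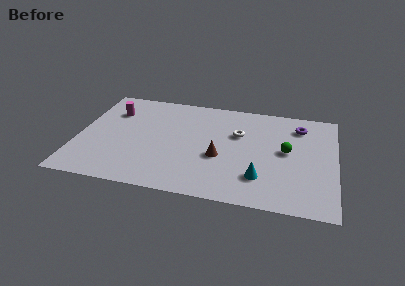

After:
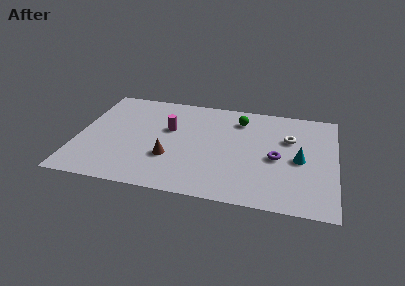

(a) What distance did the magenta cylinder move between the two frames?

3.3

The magenta cylinder moved from about (1.7, 6.4) to (4.8, 5.4), a distance of √(3.1² + 1.0²) ≈ 3.3.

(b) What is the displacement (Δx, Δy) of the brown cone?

(-2.6, -0.6)

The brown cone started near (7.6, 3.5) and ended near (5.0, 2.9).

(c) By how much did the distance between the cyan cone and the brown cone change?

+4.3

Before: roughly 2.6 units apart; after: 6.9. That's 4.3 units further apart.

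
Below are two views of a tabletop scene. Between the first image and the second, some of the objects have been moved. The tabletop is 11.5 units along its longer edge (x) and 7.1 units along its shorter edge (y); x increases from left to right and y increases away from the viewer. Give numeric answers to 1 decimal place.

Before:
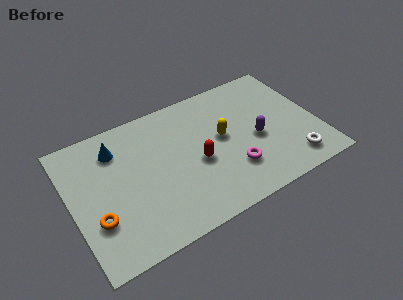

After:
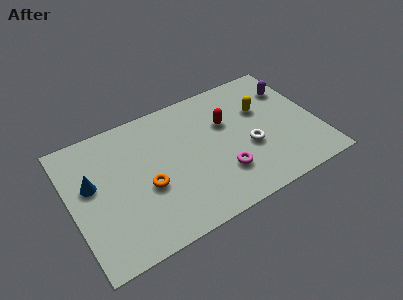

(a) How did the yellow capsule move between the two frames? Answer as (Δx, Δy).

(2.0, 0.7)

From the two frames, the yellow capsule sits at roughly (7.1, 3.9) before and (9.1, 4.6) after.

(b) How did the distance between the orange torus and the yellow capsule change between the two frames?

-0.4

The distance was about 6.3 in the first image and 5.9 in the second, so they moved 0.4 units closer together.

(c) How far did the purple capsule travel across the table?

2.9

From (8.6, 3.1) to (10.6, 5.2), the purple capsule covered √(2.0² + 2.1²) ≈ 2.9 units.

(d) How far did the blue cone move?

1.8

From (2.3, 5.5) to (1.0, 4.2), the blue cone covered √(1.3² + 1.3²) ≈ 1.8 units.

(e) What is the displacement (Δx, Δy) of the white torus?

(-1.8, 1.6)

The white torus started near (10.0, 1.2) and ended near (8.2, 2.8).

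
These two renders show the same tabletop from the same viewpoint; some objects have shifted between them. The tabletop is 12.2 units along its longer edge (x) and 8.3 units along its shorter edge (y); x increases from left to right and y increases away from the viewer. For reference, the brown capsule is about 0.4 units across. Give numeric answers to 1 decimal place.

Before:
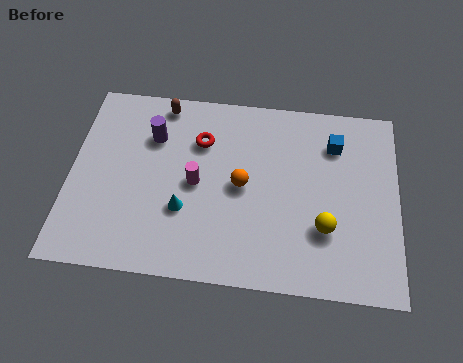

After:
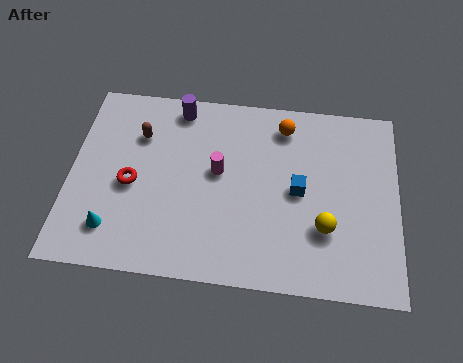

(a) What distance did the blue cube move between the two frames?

2.6

From (9.8, 6.3) to (8.5, 4.1), the blue cube covered √(1.3² + 2.2²) ≈ 2.6 units.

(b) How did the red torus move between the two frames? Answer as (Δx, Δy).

(-2.5, -2.2)

The red torus was at about (4.8, 5.9) and moved to about (2.3, 3.7).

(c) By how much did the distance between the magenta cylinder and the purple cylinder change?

+0.6

The distance was about 2.5 in the first image and 3.1 in the second, so they moved 0.6 units further apart.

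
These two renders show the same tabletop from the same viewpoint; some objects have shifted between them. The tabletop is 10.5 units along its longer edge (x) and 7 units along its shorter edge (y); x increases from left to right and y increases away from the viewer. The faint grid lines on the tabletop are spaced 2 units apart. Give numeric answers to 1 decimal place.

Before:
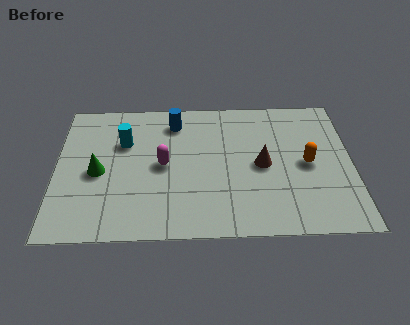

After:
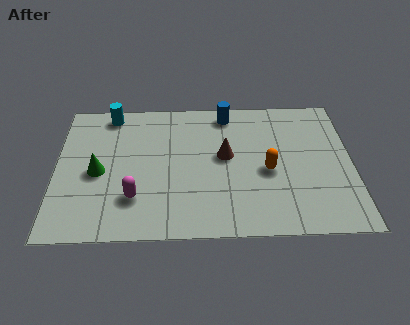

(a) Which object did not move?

the green cone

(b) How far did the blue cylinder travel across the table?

1.9

The blue cylinder moved from about (4.2, 5.7) to (6.1, 6.1), a distance of √(1.9² + 0.4²) ≈ 1.9.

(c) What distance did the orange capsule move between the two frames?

1.4

From (8.9, 3.4) to (7.5, 3.1), the orange capsule covered √(1.4² + 0.3²) ≈ 1.4 units.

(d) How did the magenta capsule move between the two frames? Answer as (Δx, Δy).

(-1.0, -1.6)

The magenta capsule was at about (3.8, 3.5) and moved to about (2.8, 1.9).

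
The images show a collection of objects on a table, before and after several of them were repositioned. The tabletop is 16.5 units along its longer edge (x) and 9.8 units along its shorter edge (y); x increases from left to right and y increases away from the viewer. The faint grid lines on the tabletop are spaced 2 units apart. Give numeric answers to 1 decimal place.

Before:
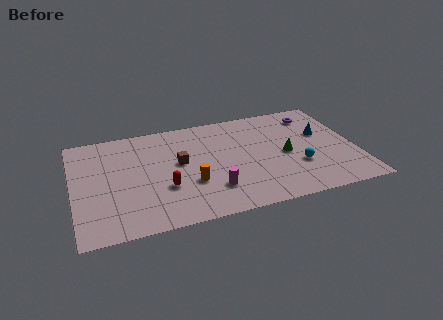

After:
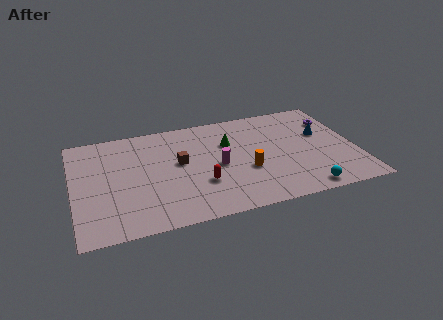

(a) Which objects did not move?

the blue cone and the brown cube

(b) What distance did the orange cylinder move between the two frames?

3.3

The orange cylinder moved from about (6.7, 3.4) to (10.0, 3.7), a distance of √(3.3² + 0.3²) ≈ 3.3.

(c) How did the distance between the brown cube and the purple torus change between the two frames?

+0.9

Before: roughly 8.6 units apart; after: 9.5. That's 0.9 units further apart.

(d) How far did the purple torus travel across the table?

1.4

The purple torus moved from about (14.4, 8.0) to (15.5, 7.2), a distance of √(1.1² + 0.8²) ≈ 1.4.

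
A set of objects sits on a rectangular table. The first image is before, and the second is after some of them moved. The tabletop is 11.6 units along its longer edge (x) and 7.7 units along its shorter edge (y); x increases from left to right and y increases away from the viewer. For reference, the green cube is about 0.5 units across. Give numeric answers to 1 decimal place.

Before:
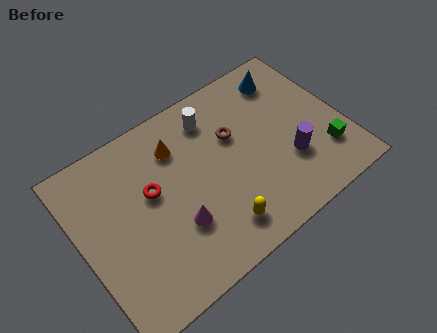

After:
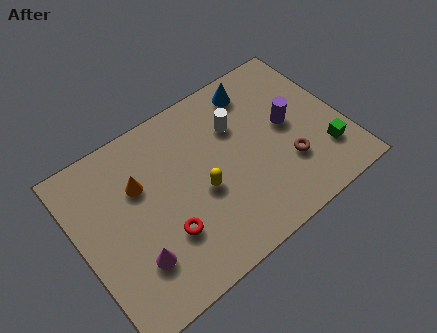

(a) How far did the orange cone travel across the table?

1.9

The orange cone moved from about (4.6, 5.8) to (2.8, 5.1), a distance of √(1.8² + 0.7²) ≈ 1.9.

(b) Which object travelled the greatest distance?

the brown torus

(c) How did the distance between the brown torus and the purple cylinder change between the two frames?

-1.4

They were about 3.1 units apart before and 1.7 after — 1.4 units closer together.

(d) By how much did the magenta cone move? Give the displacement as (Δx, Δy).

(-1.9, -0.4)

From the two frames, the magenta cone sits at roughly (3.9, 2.5) before and (2.0, 2.1) after.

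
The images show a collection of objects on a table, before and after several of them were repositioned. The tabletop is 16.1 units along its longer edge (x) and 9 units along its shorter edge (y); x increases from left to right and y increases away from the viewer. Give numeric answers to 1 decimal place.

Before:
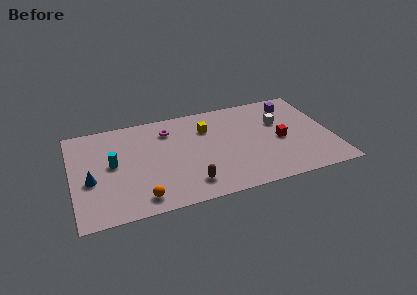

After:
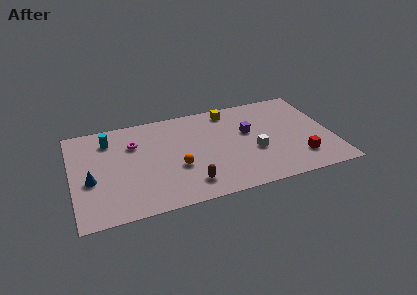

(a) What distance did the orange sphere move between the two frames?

3.2

The orange sphere moved from about (4.0, 1.3) to (6.4, 3.4), a distance of √(2.4² + 2.1²) ≈ 3.2.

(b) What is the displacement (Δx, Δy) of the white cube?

(-1.8, -2.3)

The white cube was at about (13.0, 5.8) and moved to about (11.2, 3.5).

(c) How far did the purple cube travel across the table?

3.6

From (14.0, 7.3) to (11.0, 5.4), the purple cube covered √(3.0² + 1.9²) ≈ 3.6 units.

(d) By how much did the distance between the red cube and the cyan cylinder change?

+2.1

The distance was about 10.4 in the first image and 12.5 in the second, so they moved 2.1 units further apart.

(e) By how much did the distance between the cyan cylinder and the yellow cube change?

+1.4

Before: roughly 6.2 units apart; after: 7.6. That's 1.4 units further apart.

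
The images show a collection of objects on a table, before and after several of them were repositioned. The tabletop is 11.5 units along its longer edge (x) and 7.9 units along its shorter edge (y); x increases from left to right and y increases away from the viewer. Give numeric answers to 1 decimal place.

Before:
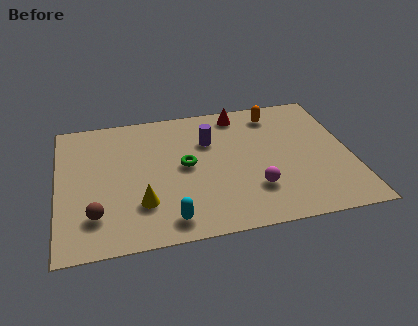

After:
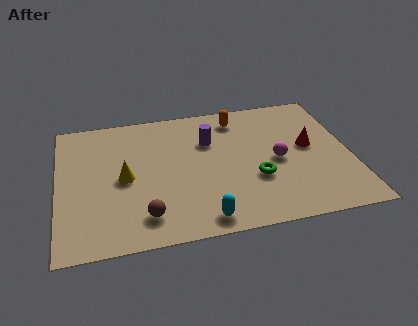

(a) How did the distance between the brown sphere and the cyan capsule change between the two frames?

-0.6

The distance was about 2.9 in the first image and 2.3 in the second, so they moved 0.6 units closer together.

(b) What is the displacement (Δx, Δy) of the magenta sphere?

(1.0, 1.5)

The magenta sphere was at about (7.6, 2.2) and moved to about (8.6, 3.7).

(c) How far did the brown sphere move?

1.9

The brown sphere moved from about (1.4, 1.9) to (3.3, 1.5), a distance of √(1.9² + 0.4²) ≈ 1.9.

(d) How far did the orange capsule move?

1.5

The orange capsule was near (8.7, 6.6) before and (7.2, 6.6) after, so it travelled √(1.5² + 0.0²) ≈ 1.5 units.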